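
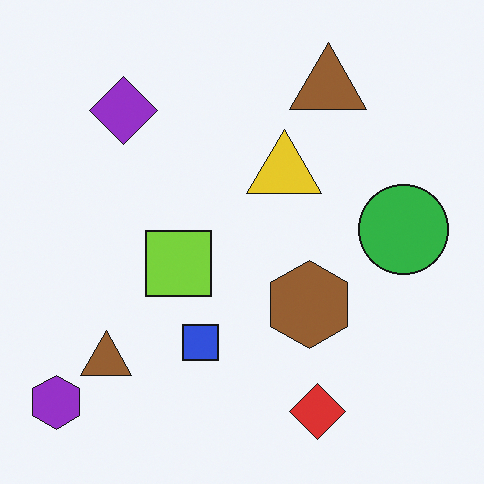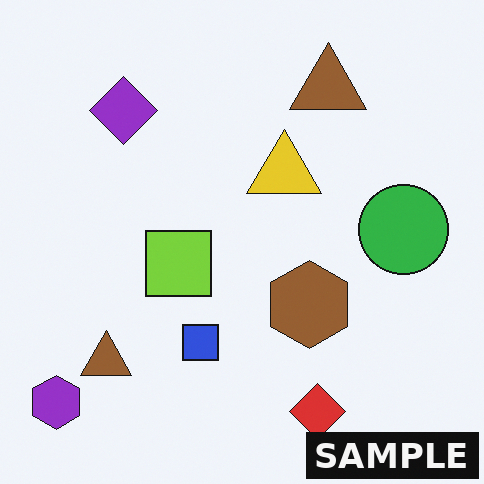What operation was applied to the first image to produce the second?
This is the original image watermarked with the text "SAMPLE" in the lower-right corner.

A dark label reading "SAMPLE" appears in the lower-right corner.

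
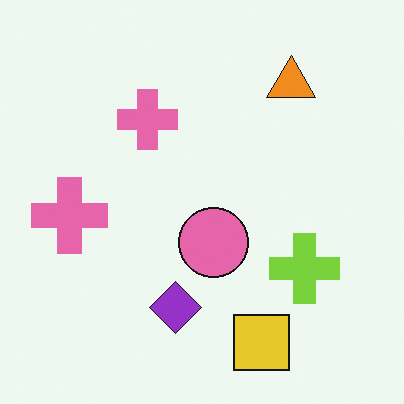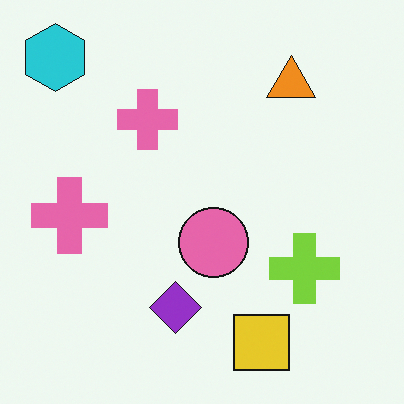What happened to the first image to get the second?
This is the original image overlaid with an additional cyan hexagon.

A cyan hexagon appears in the second image that is absent from the first.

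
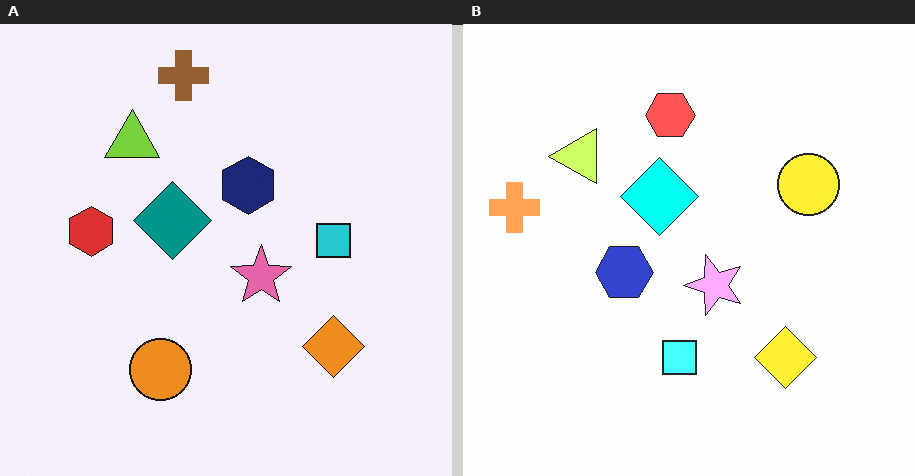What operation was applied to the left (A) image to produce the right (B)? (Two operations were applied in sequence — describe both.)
The image was transposed (reflected across the top-left ↔ bottom-right diagonal), then brightened a lot.

Shapes have swapped their row and column positions — what was in the top-right is now in the bottom-left — a diagonal reflection. Every pixel — background and shapes alike — is uniformly brightened.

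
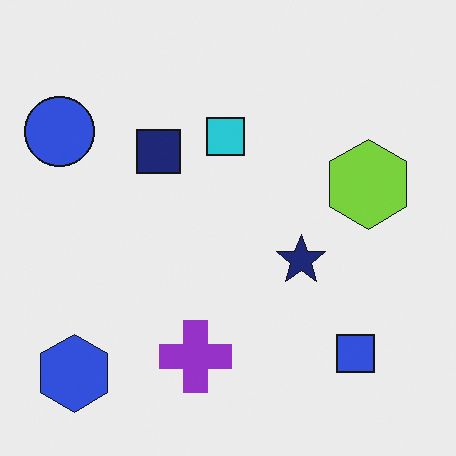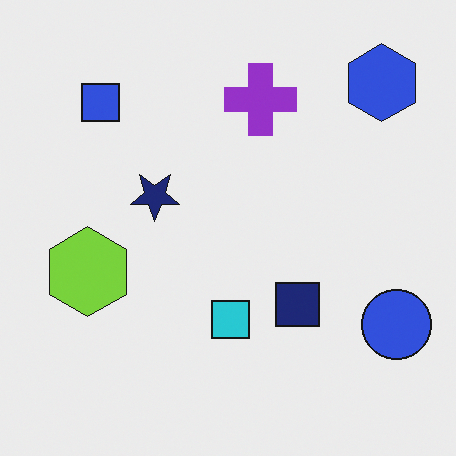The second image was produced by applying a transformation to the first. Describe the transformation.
It was rotated 180°.

The blue hexagon sits in the bottom-left of the first image and the top-right of the second — consistent with a whole-image 180° rotation.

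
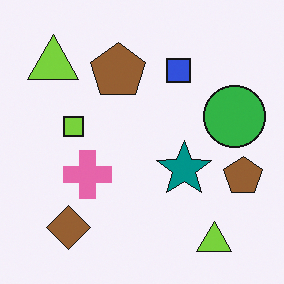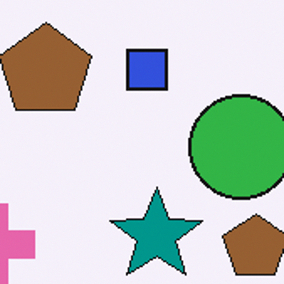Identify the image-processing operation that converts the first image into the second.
The second image is the first cropped tightly and scaled back up.

The visible shapes are larger and the field of view is narrower; shapes near the original edges may be partly or wholly outside the frame — a crop-and-rescale.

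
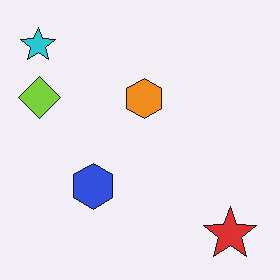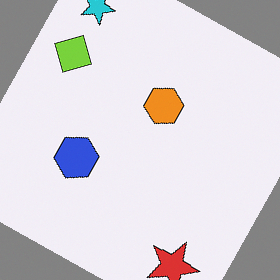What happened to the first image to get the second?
The second image is the first rotated clockwise by a clearly visible amount.

Every shape is tilted by the same angle and the image corners show triangular fill wedges — a whole-image rotation by a non-right angle.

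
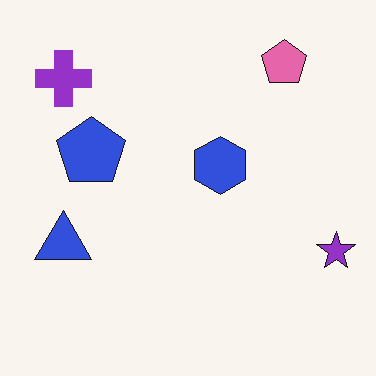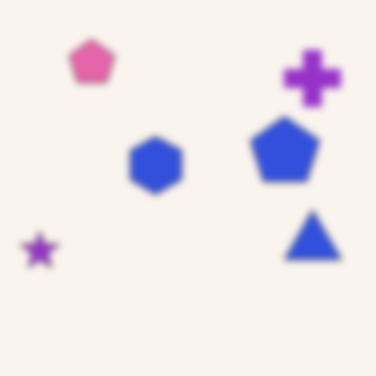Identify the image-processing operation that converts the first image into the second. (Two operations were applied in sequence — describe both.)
This is the original image noticeably gaussian-blurred, then flipped horizontally (left ↔ right).

Shape edges and outlines are uniformly softened across the whole image. The purple star is in the bottom-right of the first image and the bottom-left of the second — shapes on opposite sides of the vertical midline have swapped in a mirror flip.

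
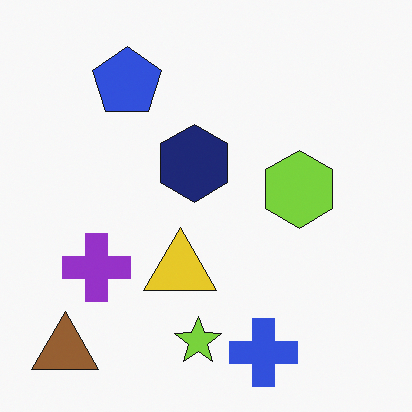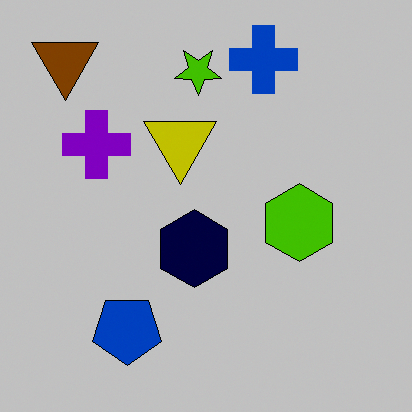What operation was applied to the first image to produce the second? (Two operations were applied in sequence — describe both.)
Aggressively posterized, then flipped vertically (top ↔ bottom).

Each flat color has snapped to a coarser quantized level — most visibly, the near-white background has dropped to a flat grey. The blue cross is in the bottom of the first image and the top of the second — shapes on opposite sides of the horizontal midline have swapped in a mirror flip.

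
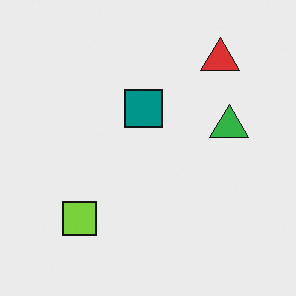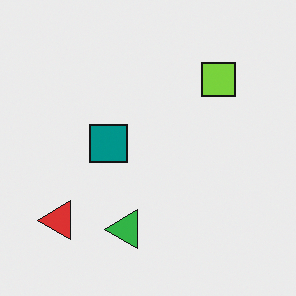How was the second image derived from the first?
The image was transposed (reflected across the top-left ↔ bottom-right diagonal).

Shapes have swapped their row and column positions — what was in the top-right is now in the bottom-left — a diagonal reflection.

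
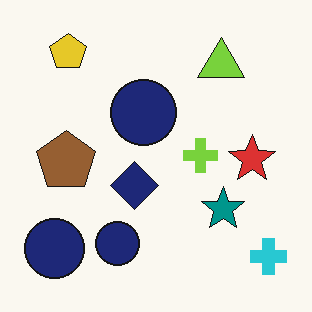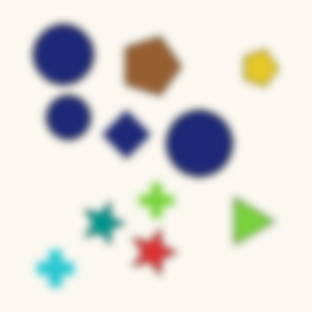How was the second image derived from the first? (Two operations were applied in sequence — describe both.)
It was rotated 90° clockwise, then moderately blurred.

The cyan cross sits in the bottom-right of the first image and the bottom-left of the second — consistent with a whole-image 90° clockwise rotation. Shape edges and outlines are uniformly softened across the whole image.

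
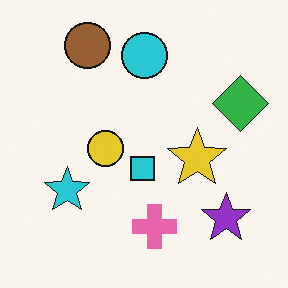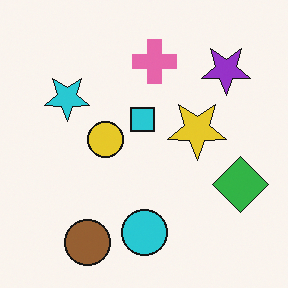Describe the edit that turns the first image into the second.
This is the original image flipped vertically (top ↔ bottom).

The brown circle is in the top-left of the first image and the bottom-left of the second — shapes on opposite sides of the horizontal midline have swapped in a mirror flip.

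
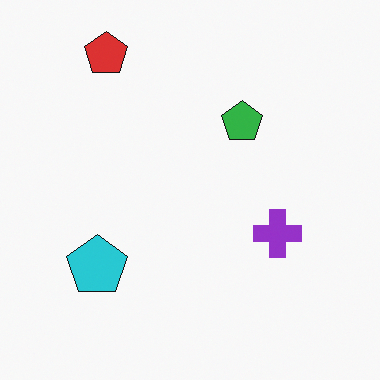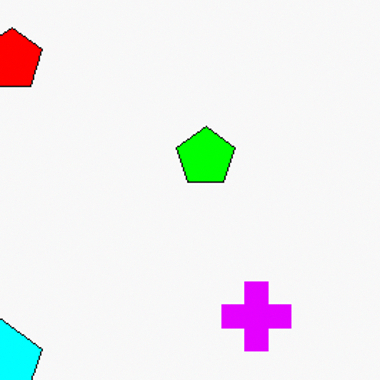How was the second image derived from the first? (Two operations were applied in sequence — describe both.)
It was made much more vivid (saturation change), then cropped to a modestly smaller region and rescaled.

All colors are more vivid — a global saturation change. The visible shapes are larger and the field of view is narrower; shapes near the original edges may be partly or wholly outside the frame — a crop-and-rescale.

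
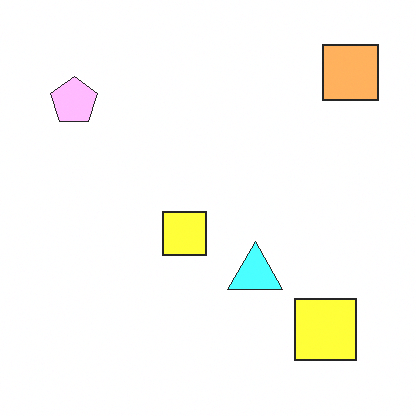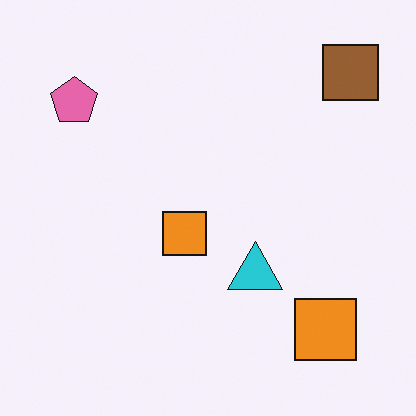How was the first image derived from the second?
The first image is the second noticeably brightened.

Every pixel — background and shapes alike — is uniformly brightened.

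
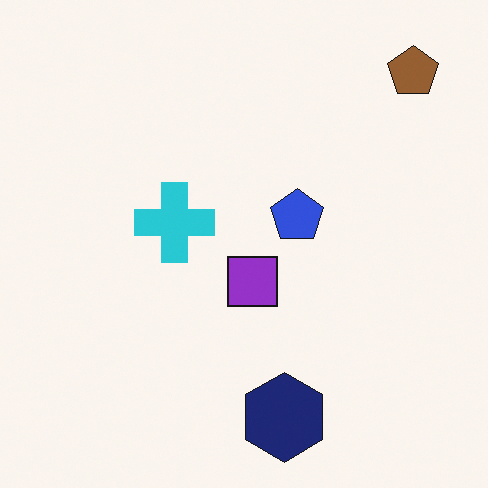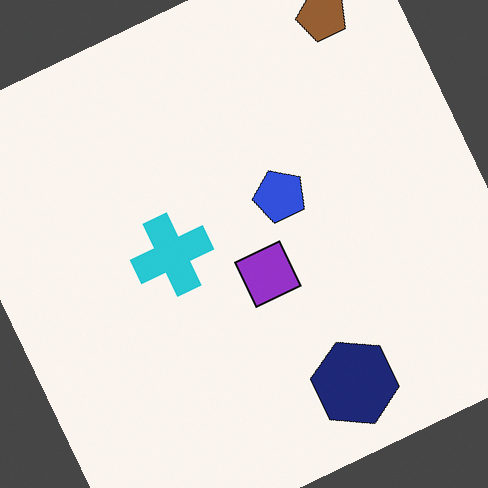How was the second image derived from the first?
The transformation is: rotated counter-clockwise by a clearly visible amount.

Every shape is tilted by the same angle and the image corners show triangular fill wedges — a whole-image rotation by a non-right angle.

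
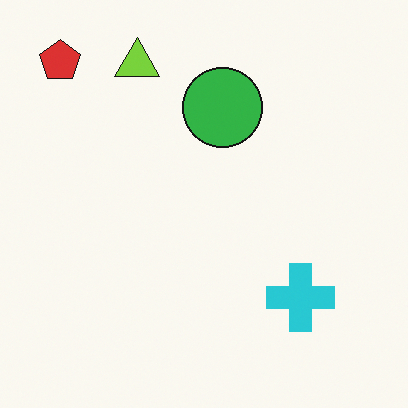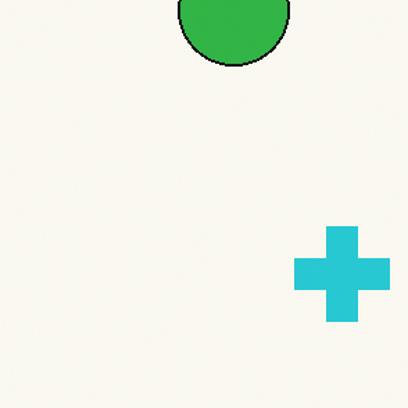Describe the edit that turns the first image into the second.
The transformation is: cropped slightly and scaled back up.

The visible shapes are larger and the field of view is narrower; shapes near the original edges may be partly or wholly outside the frame — a crop-and-rescale.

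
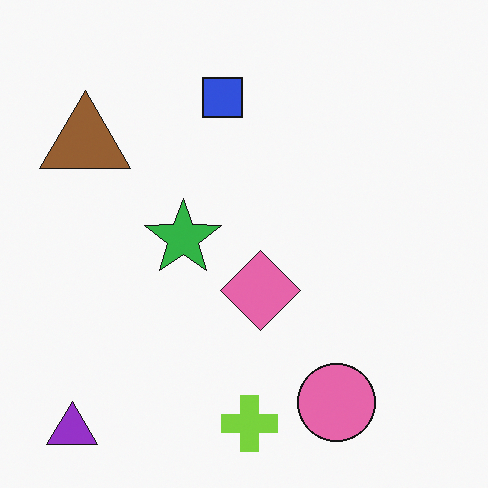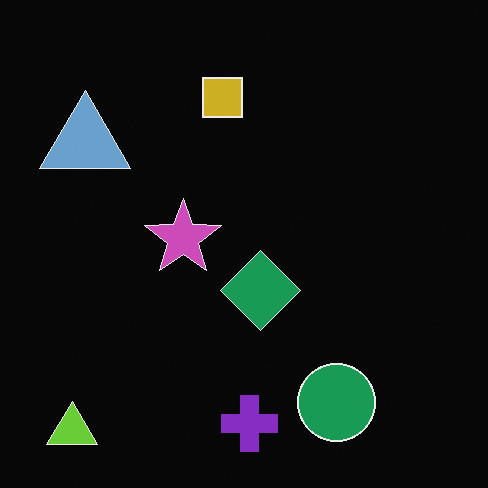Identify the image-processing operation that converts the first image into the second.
It was color-inverted (negative).

The light background has become dark and every shape's color is its complement — a photographic negative.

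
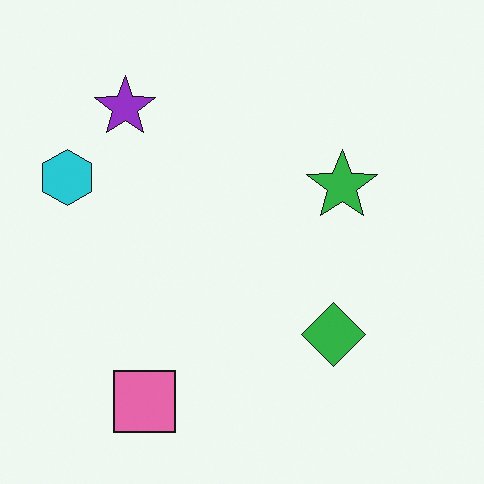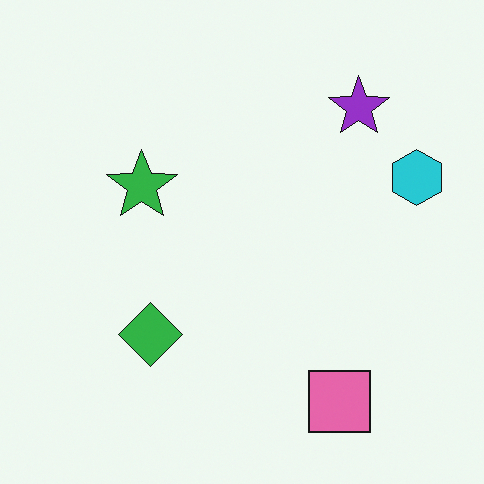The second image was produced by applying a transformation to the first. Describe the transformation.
This is the original image flipped horizontally (left ↔ right).

The cyan hexagon is in the left of the first image and the right of the second — shapes on opposite sides of the vertical midline have swapped in a mirror flip.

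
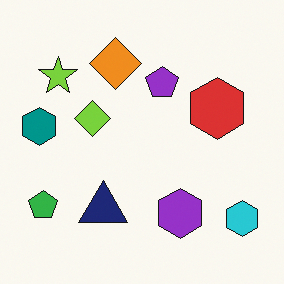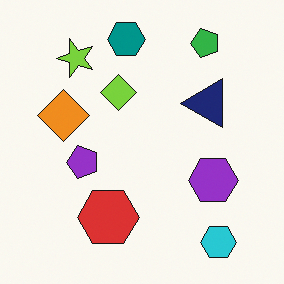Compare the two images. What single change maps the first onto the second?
The image was transposed (reflected across the top-left ↔ bottom-right diagonal).

Shapes have swapped their row and column positions — what was in the top-right is now in the bottom-left — a diagonal reflection.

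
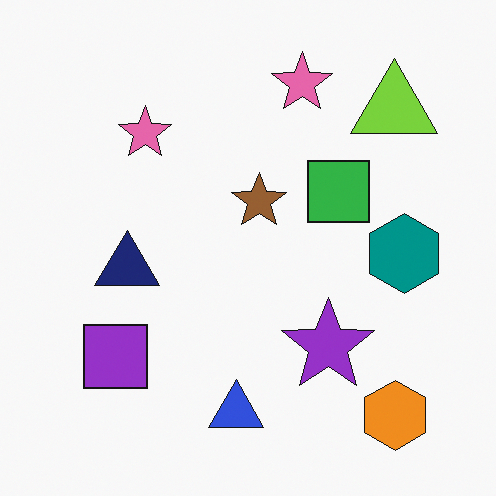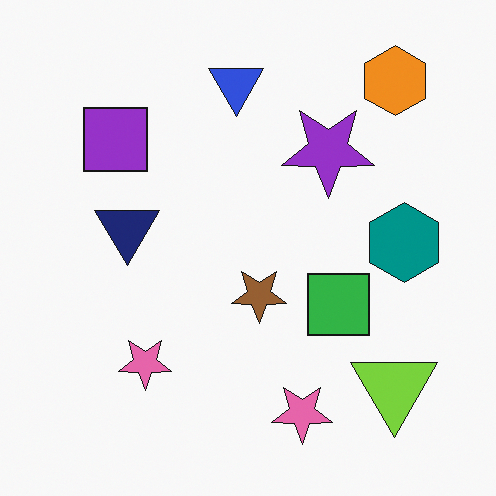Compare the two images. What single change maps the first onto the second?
The second image is the first flipped vertically (top ↔ bottom).

The orange hexagon is in the bottom-right of the first image and the top-right of the second — shapes on opposite sides of the horizontal midline have swapped in a mirror flip.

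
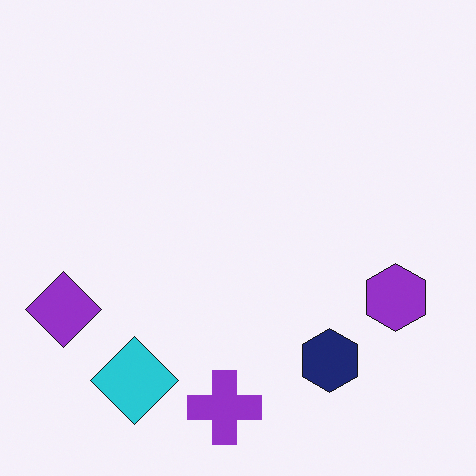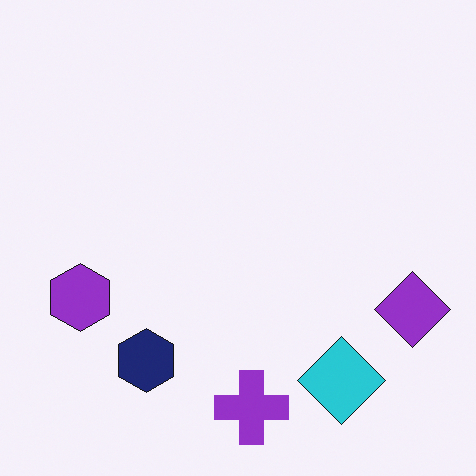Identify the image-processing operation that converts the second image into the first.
It was flipped horizontally (left ↔ right).

The purple diamond is in the right of the second image and the left of the first — shapes on opposite sides of the vertical midline have swapped in a mirror flip.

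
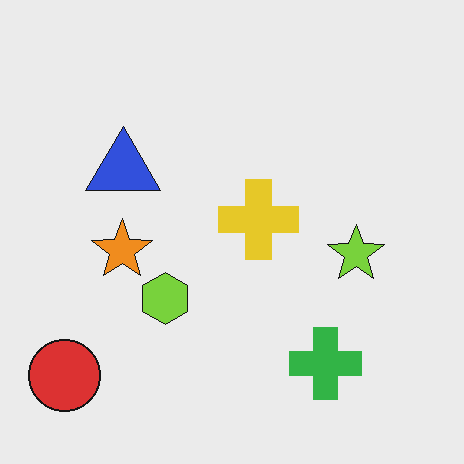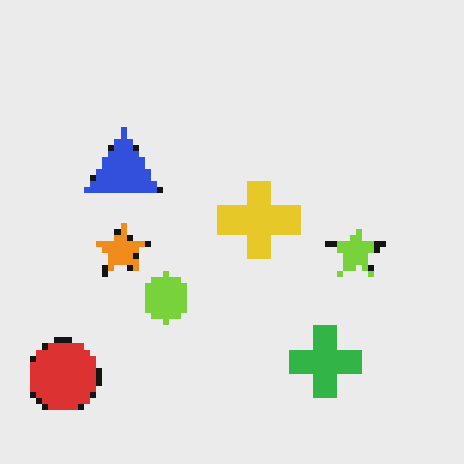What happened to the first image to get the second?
The image was moderately pixelated.

Shapes are reduced to large square blocks; fine edges and outlines are lost — a downscale-then-upscale (mosaic) effect.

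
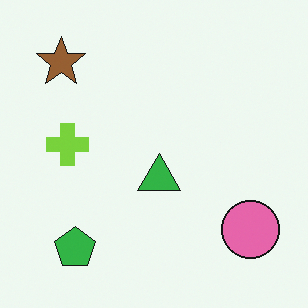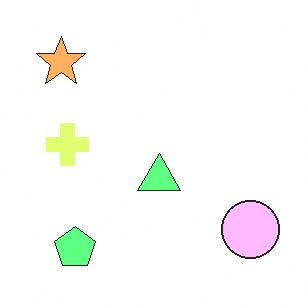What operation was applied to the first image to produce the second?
This is the original image noticeably brightened.

Every pixel — background and shapes alike — is uniformly brightened.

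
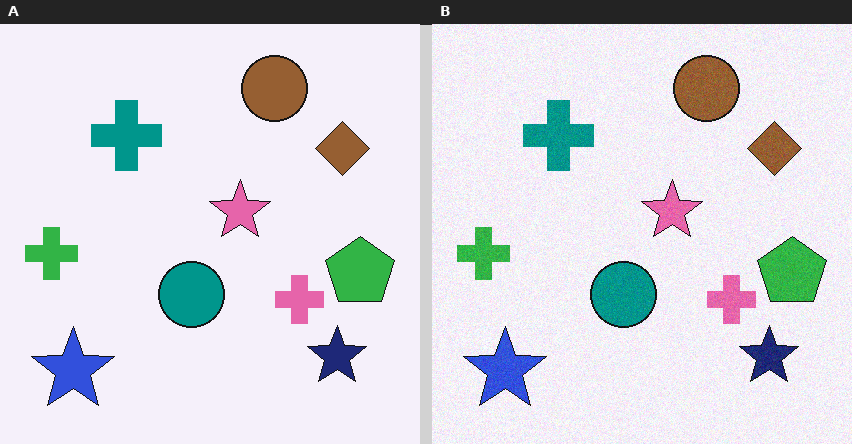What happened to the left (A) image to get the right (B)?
The right (B) image is the left (A) degraded with a light layer of grain.

Random speckle covers the whole image, including the flat background.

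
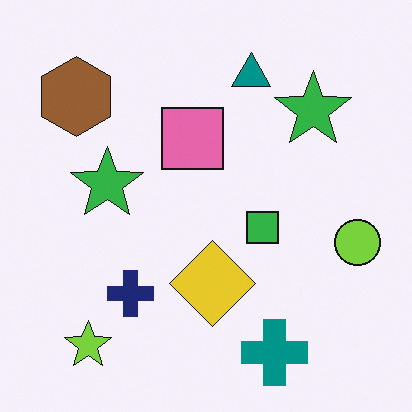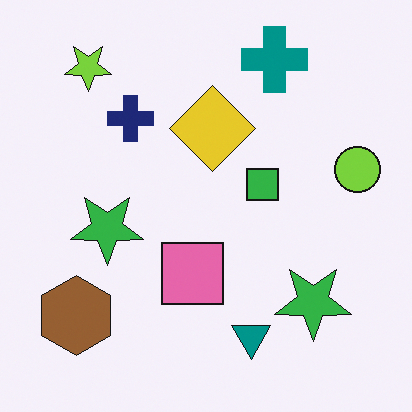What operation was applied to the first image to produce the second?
The image was flipped vertically (top ↔ bottom).

The teal cross is in the bottom of the first image and the top of the second — shapes on opposite sides of the horizontal midline have swapped in a mirror flip.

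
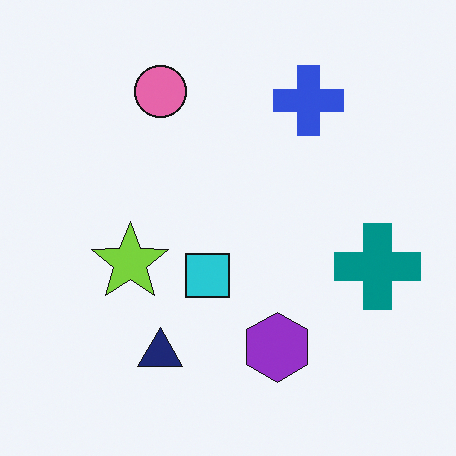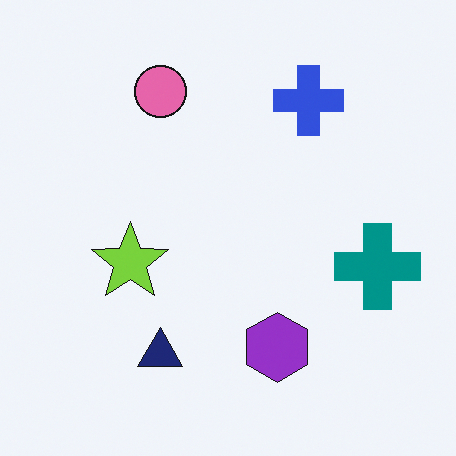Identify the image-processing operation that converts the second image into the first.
Overlaid with an additional cyan square.

A cyan square appears in the first image that is absent from the second.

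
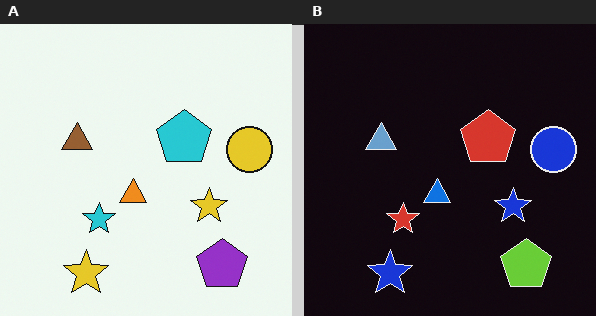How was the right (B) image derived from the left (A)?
The transformation is: color-inverted (negative).

The light background has become dark and every shape's color is its complement — a photographic negative.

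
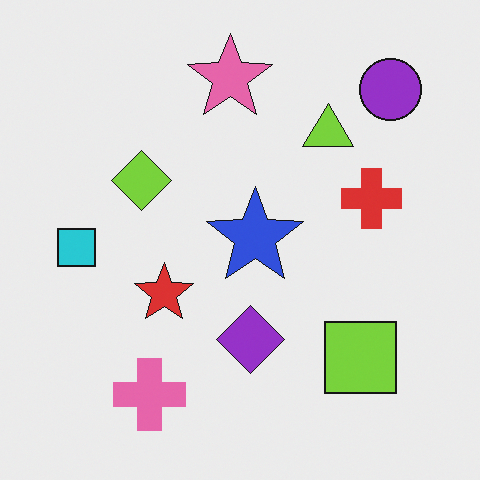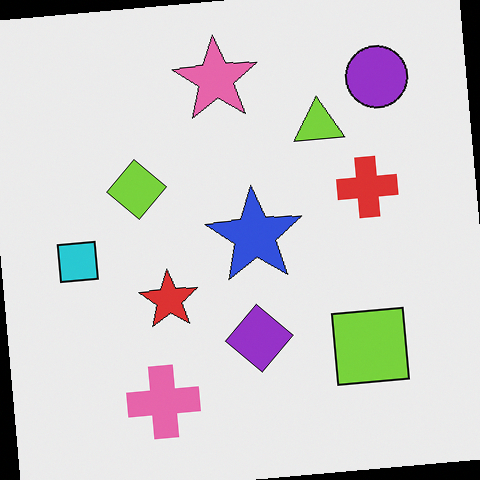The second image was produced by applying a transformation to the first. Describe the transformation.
The transformation is: rotated counter-clockwise by a slight angle.

Every shape is tilted by the same angle and the image corners show triangular fill wedges — a whole-image rotation by a non-right angle.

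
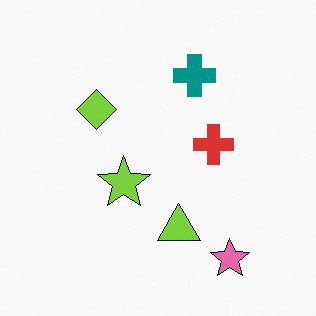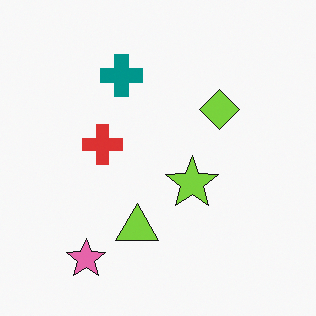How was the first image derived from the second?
The image was flipped horizontally (left ↔ right).

The pink star is in the bottom-left of the second image and the bottom-right of the first — shapes on opposite sides of the vertical midline have swapped in a mirror flip.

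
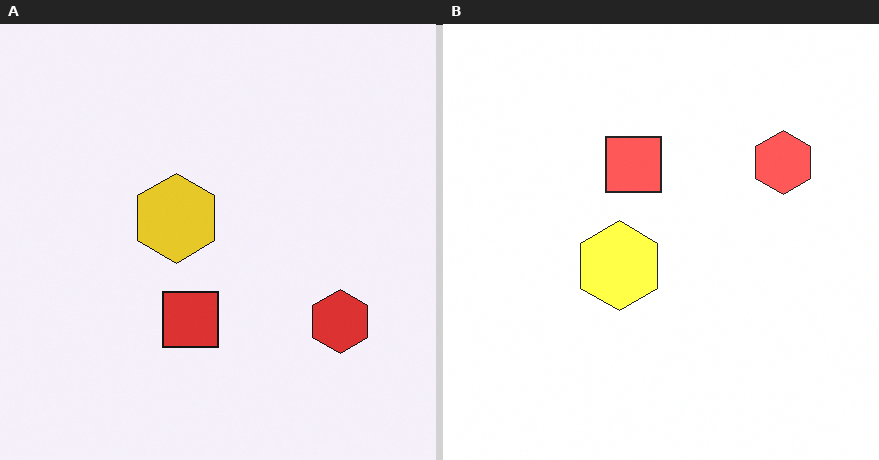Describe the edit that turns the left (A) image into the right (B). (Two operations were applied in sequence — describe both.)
This is the original image flipped vertically (top ↔ bottom), then substantially brightened.

The red hexagon is in the bottom-right of the left (A) image and the top-right of the right (B) — shapes on opposite sides of the horizontal midline have swapped in a mirror flip. Every pixel — background and shapes alike — is uniformly brightened.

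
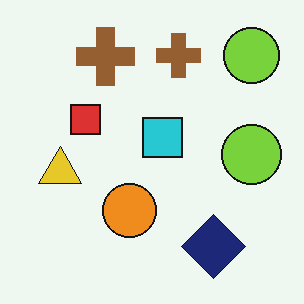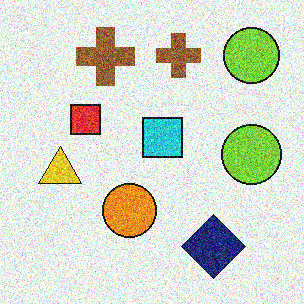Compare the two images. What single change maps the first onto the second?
Degraded with a thick layer of grain.

Random speckle covers the whole image, including the flat background.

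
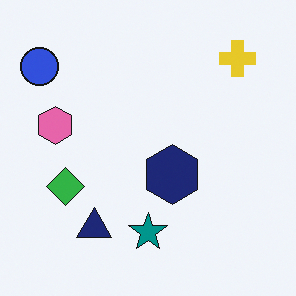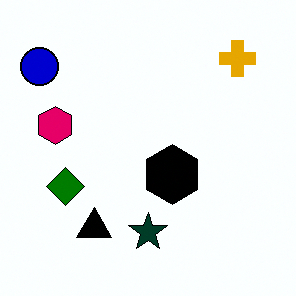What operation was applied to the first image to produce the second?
Boosted in contrast.

Tones are pushed away from mid-grey across the whole image — a global contrast change.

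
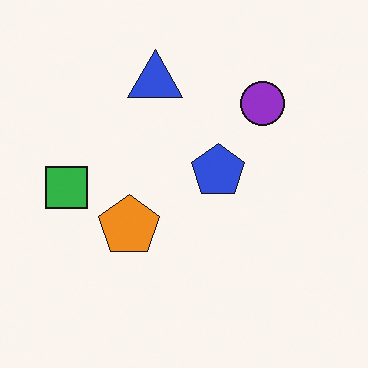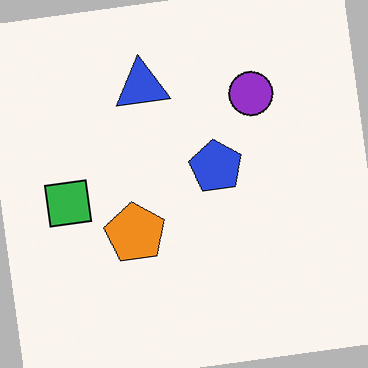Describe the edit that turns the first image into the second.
It was rotated counter-clockwise by a few degrees.

Every shape is tilted by the same angle and the image corners show triangular fill wedges — a whole-image rotation by a non-right angle.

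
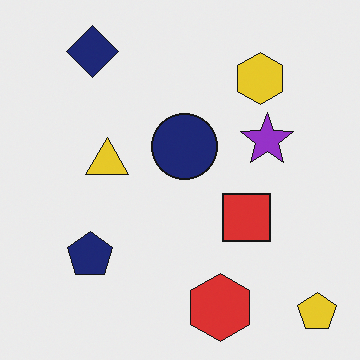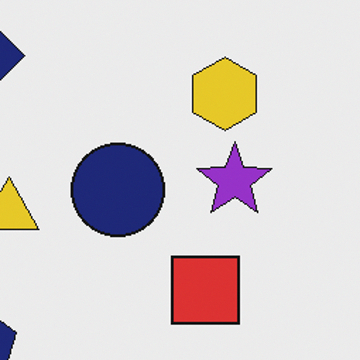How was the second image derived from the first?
Cropped to a modestly smaller region and rescaled.

The visible shapes are larger and the field of view is narrower; shapes near the original edges may be partly or wholly outside the frame — a crop-and-rescale.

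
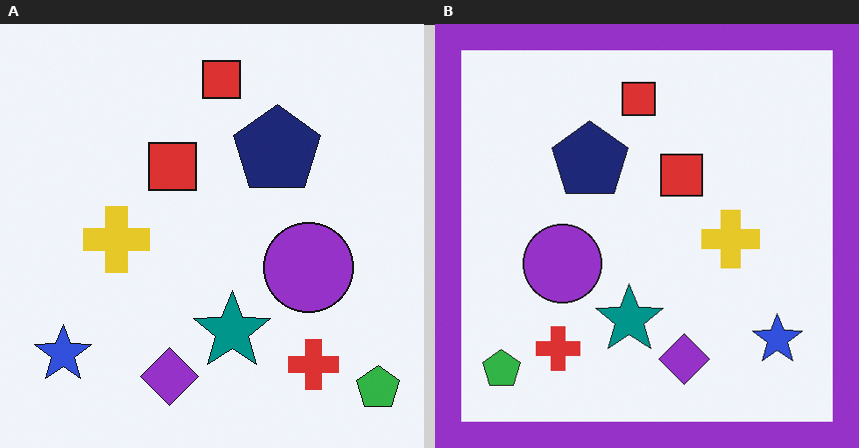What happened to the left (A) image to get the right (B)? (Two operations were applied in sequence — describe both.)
Flipped horizontally (left ↔ right), then framed with a purple border.

The green pentagon is in the bottom-right of the left (A) image and the bottom-left of the right (B) — shapes on opposite sides of the vertical midline have swapped in a mirror flip. A solid purple frame runs around the edge of the right (B) image, with the content slightly shrunk inside it.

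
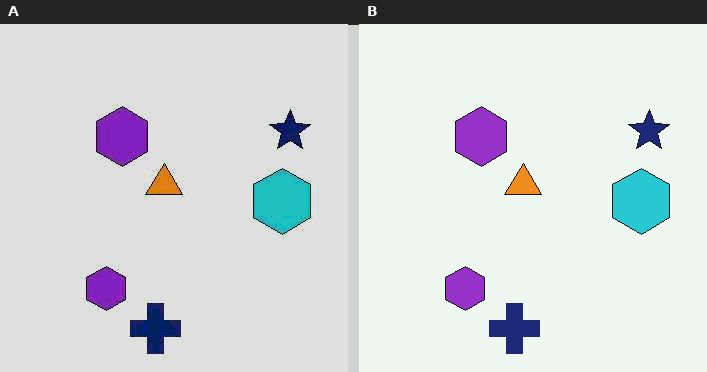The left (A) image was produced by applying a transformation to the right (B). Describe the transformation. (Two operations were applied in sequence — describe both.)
This is the original image given moderate JPEG compression, then moderately posterized.

Blocky 8×8 compression artifacts appear around shape edges and the flat background shows ringing — characteristic JPEG degradation. Each flat color has snapped to a coarser quantized level — most visibly, the near-white background has dropped to a flat grey.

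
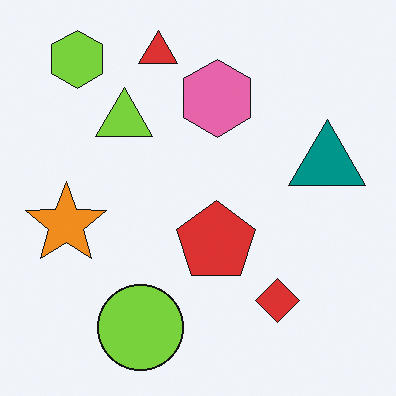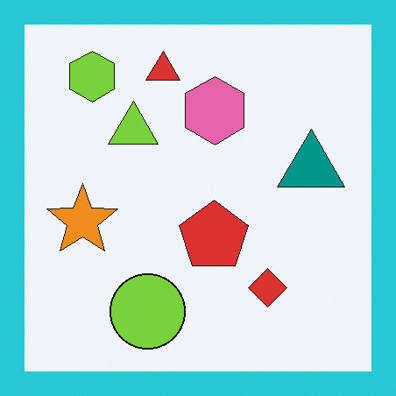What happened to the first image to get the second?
The image was framed with a cyan border.

A solid cyan frame runs around the edge of the second image, with the content slightly shrunk inside it.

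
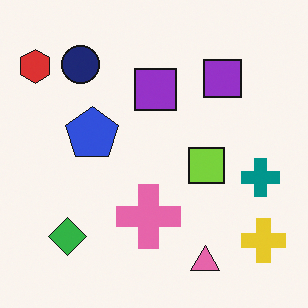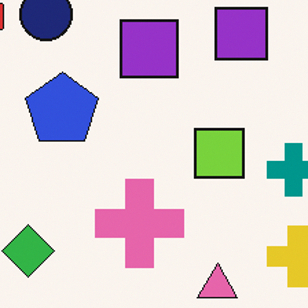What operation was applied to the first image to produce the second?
Cropped to a modestly smaller region and rescaled.

The visible shapes are larger and the field of view is narrower; shapes near the original edges may be partly or wholly outside the frame — a crop-and-rescale.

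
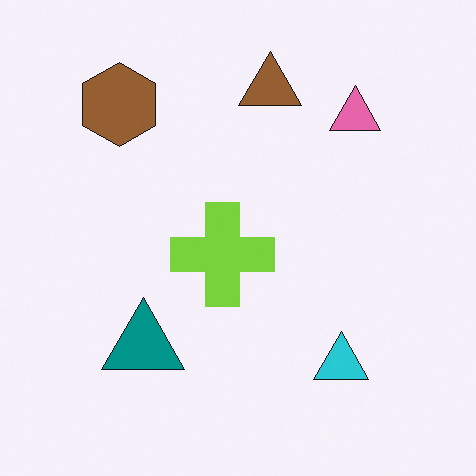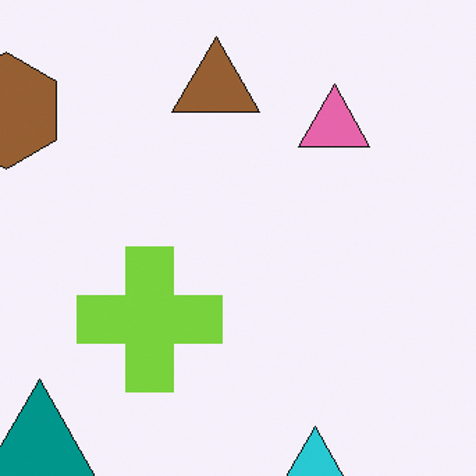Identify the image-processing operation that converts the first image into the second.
The transformation is: cropped slightly and scaled back up.

The visible shapes are larger and the field of view is narrower; shapes near the original edges may be partly or wholly outside the frame — a crop-and-rescale.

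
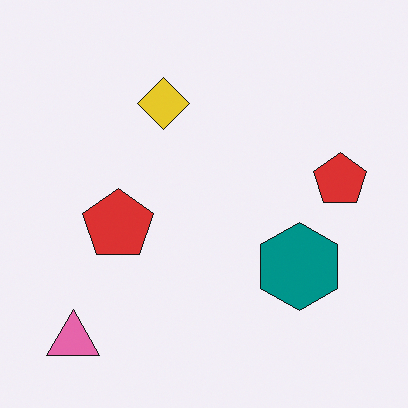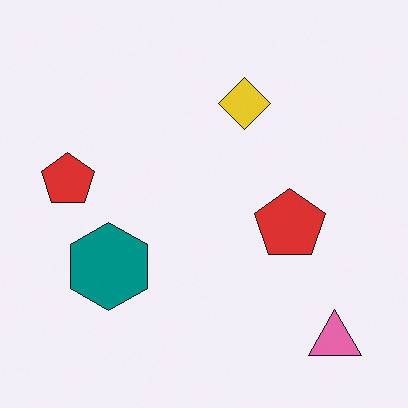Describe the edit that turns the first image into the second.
The image was flipped horizontally (left ↔ right).

The pink triangle is in the bottom-left of the first image and the bottom-right of the second — shapes on opposite sides of the vertical midline have swapped in a mirror flip.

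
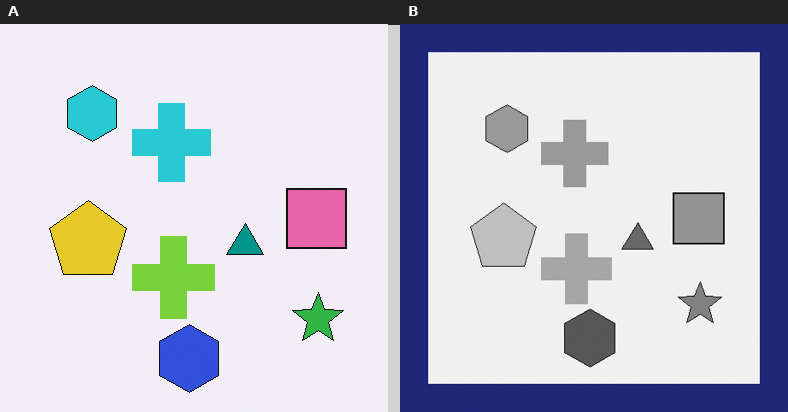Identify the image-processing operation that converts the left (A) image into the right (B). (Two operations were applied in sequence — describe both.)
The transformation is: converted to grayscale, then framed with a navy border.

All color is removed — every shape is now a shade of grey. A solid navy frame runs around the edge of the right (B) image, with the content slightly shrunk inside it.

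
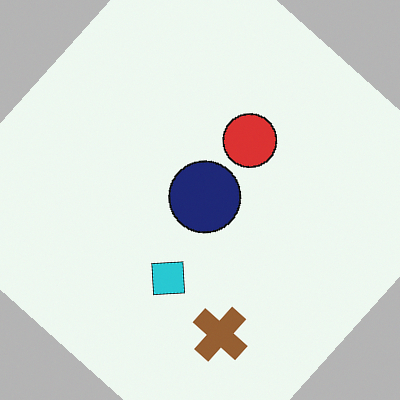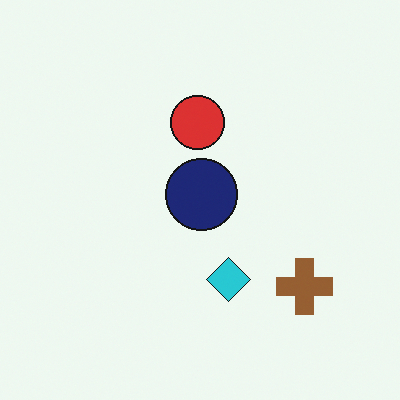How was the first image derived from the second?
This is the original image rotated clockwise by a large amount — several tens of degrees.

Every shape is tilted by the same angle and the image corners show triangular fill wedges — a whole-image rotation by a non-right angle.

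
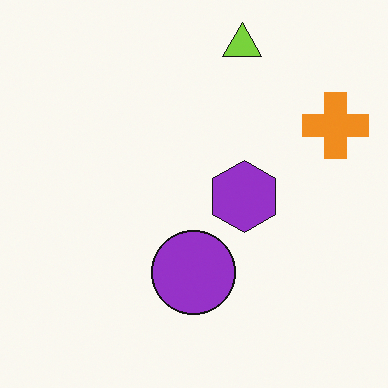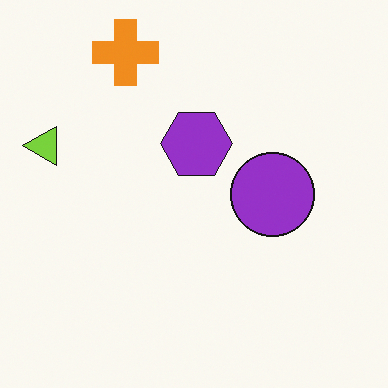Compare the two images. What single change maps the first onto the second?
The transformation is: rotated 90° counter-clockwise.

The orange cross sits in the top-right of the first image and the top-left of the second — consistent with a whole-image 90° counter-clockwise rotation.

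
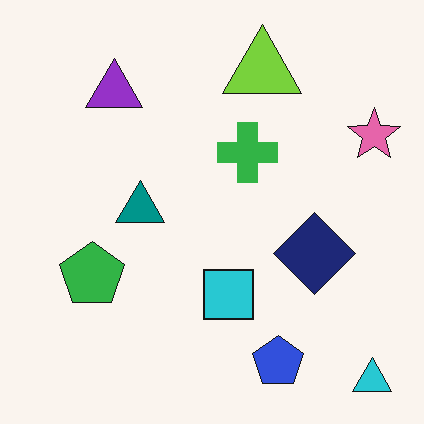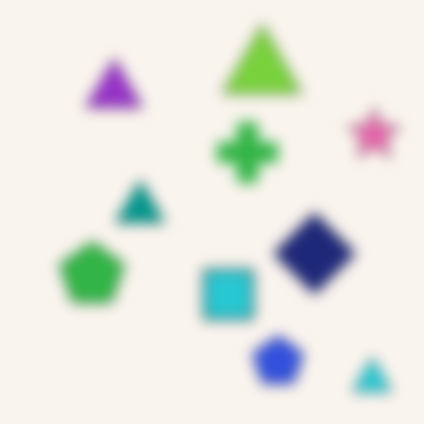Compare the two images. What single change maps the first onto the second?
The image was strongly gaussian-blurred.

Shape edges and outlines are uniformly softened across the whole image.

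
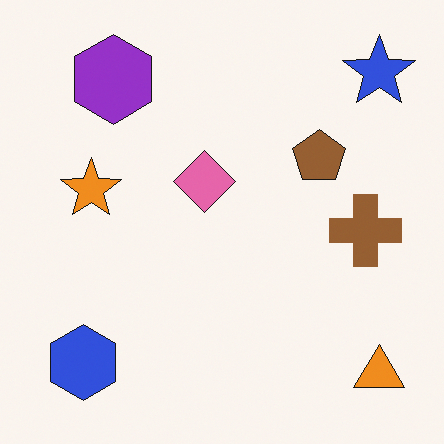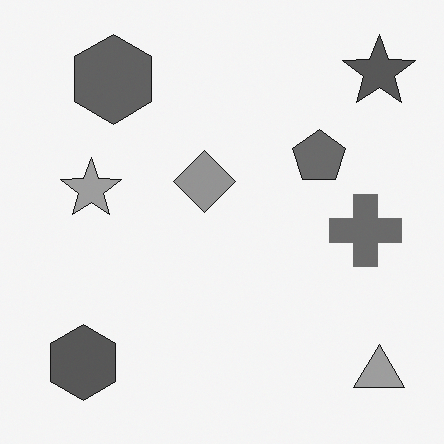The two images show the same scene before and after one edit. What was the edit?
The second image is the first converted to grayscale.

All color is removed — every shape is now a shade of grey.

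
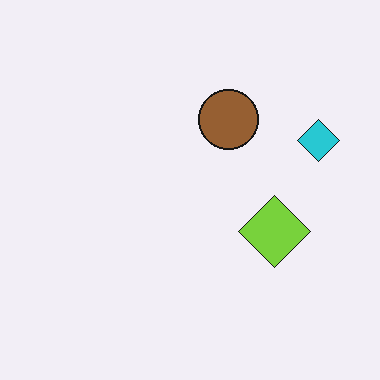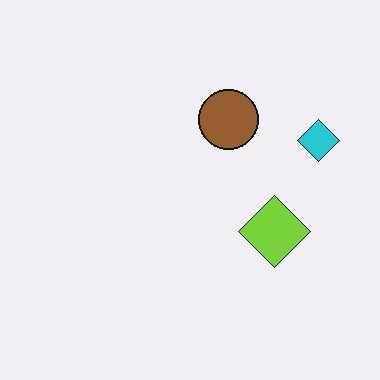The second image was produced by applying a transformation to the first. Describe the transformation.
The image was JPEG-compressed with visible artifacts.

Blocky 8×8 compression artifacts appear around shape edges and the flat background shows ringing — characteristic JPEG degradation.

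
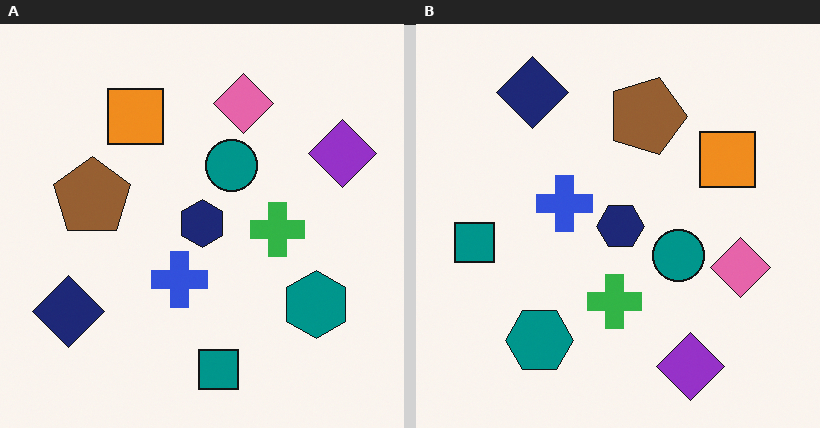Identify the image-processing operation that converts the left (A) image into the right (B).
Rotated 90° clockwise.

The navy diamond sits in the bottom-left of the left (A) image and the top-left of the right (B) — consistent with a whole-image 90° clockwise rotation.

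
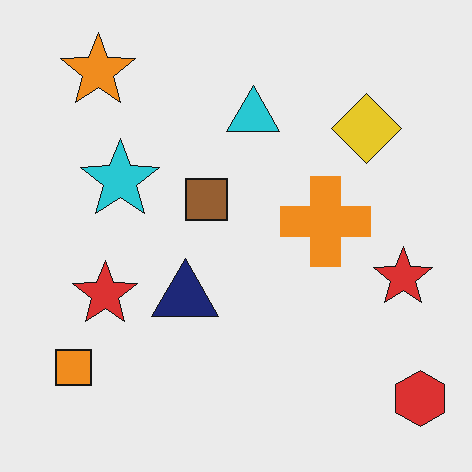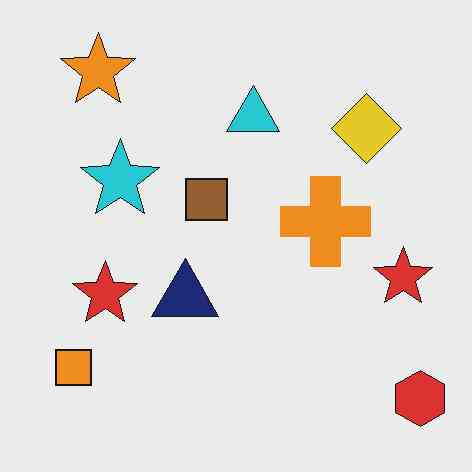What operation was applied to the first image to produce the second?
It was given moderate JPEG compression.

Blocky 8×8 compression artifacts appear around shape edges and the flat background shows ringing — characteristic JPEG degradation.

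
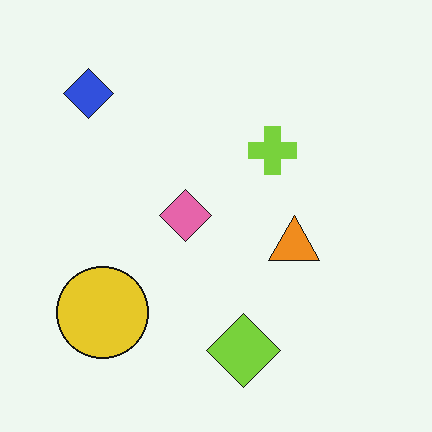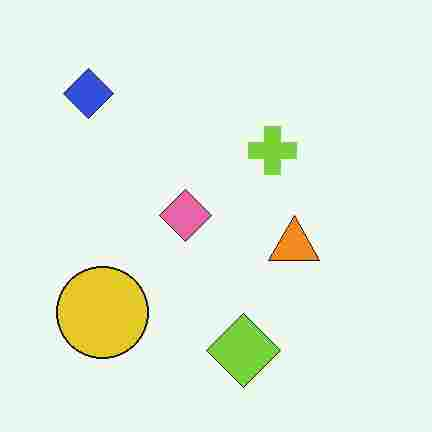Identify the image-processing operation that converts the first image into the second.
The image was degraded with heavy JPEG compression.

Blocky 8×8 compression artifacts appear around shape edges and the flat background shows ringing — characteristic JPEG degradation.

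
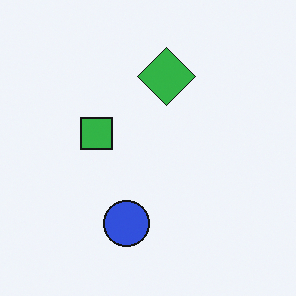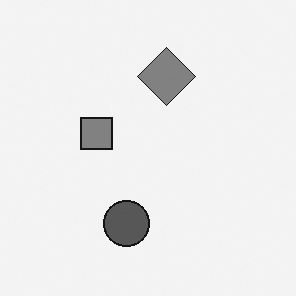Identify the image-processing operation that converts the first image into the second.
It was converted to grayscale.

All color is removed — every shape is now a shade of grey.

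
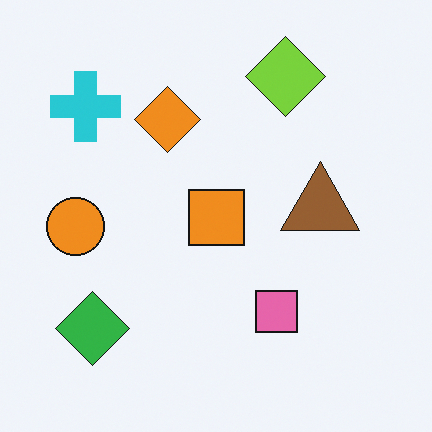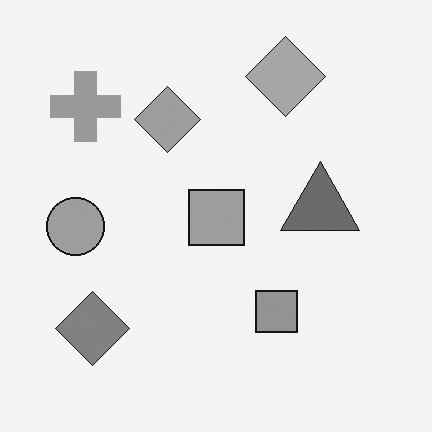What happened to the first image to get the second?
The image was converted to grayscale.

All color is removed — every shape is now a shade of grey.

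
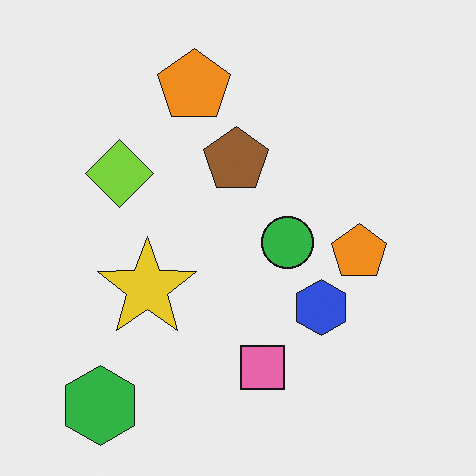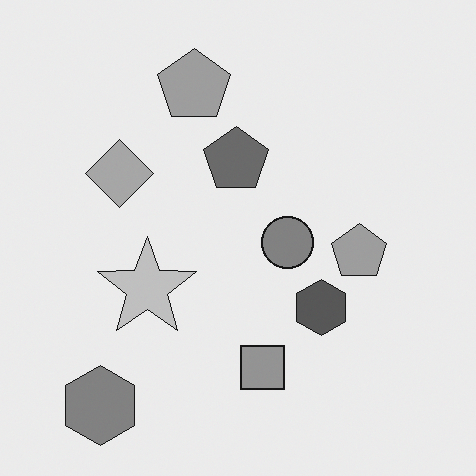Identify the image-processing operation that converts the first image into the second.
The image was converted to grayscale.

All color is removed — every shape is now a shade of grey.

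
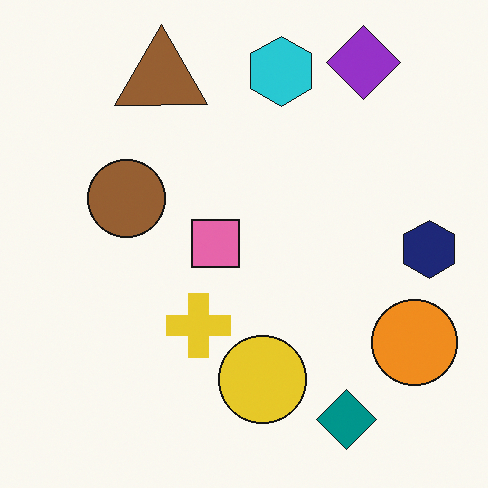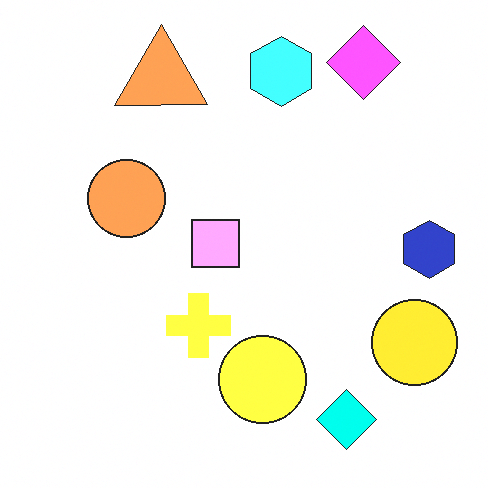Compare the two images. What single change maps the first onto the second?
It was brightened a lot.

Every pixel — background and shapes alike — is uniformly brightened.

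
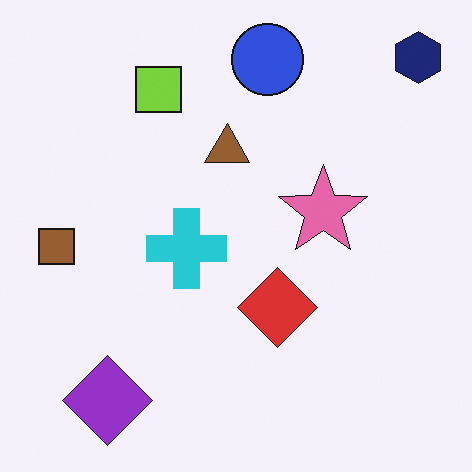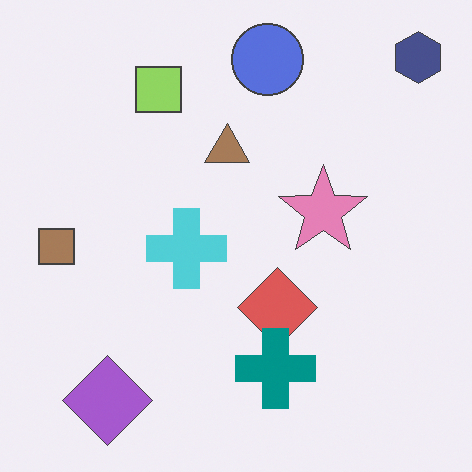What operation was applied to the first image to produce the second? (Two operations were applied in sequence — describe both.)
It was given slightly reduced contrast, then overlaid with an additional teal cross.

Tones are pushed toward mid-grey across the whole image — a global contrast change. A teal cross appears in the second image that is absent from the first.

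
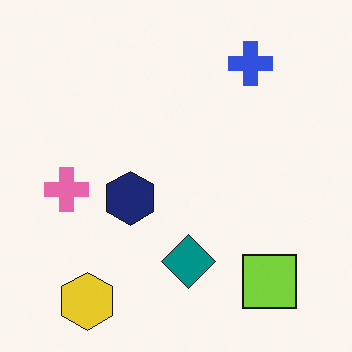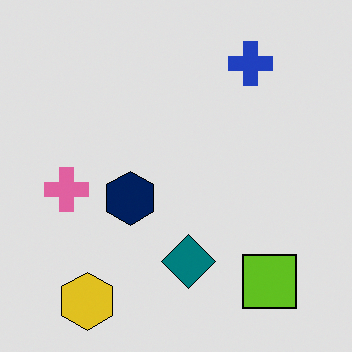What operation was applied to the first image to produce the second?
The image was moderately posterized.

Each flat color has snapped to a coarser quantized level — most visibly, the near-white background has dropped to a flat grey.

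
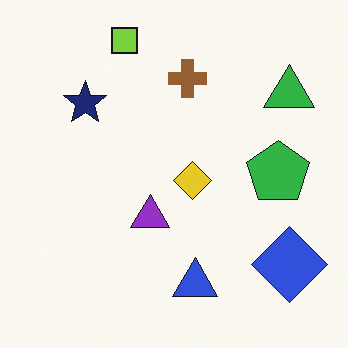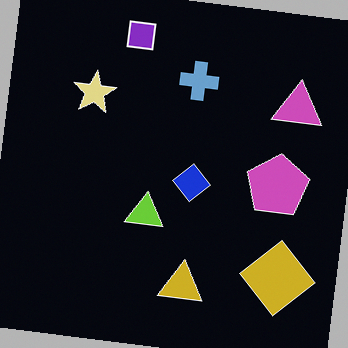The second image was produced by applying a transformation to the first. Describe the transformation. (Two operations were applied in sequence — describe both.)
It was color-inverted (negative), then rotated clockwise by a few degrees.

The light background has become dark and every shape's color is its complement — a photographic negative. Every shape is tilted by the same angle and the image corners show triangular fill wedges — a whole-image rotation by a non-right angle.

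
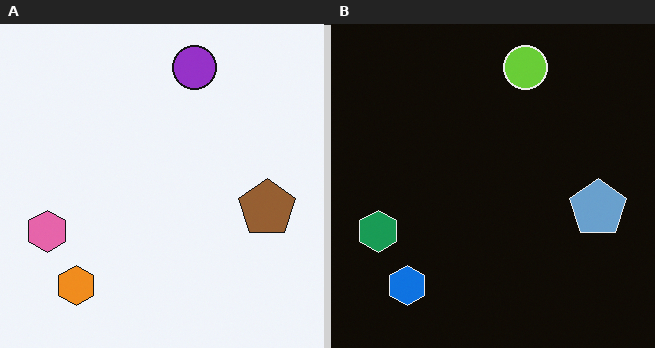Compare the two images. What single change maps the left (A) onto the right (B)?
The transformation is: color-inverted (negative).

The light background has become dark and every shape's color is its complement — a photographic negative.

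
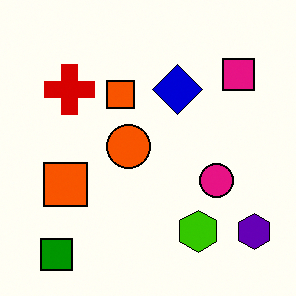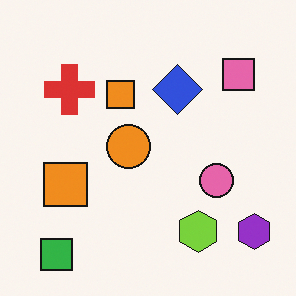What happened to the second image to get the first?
This is the original image given much higher contrast.

Tones are pushed away from mid-grey across the whole image — a global contrast change.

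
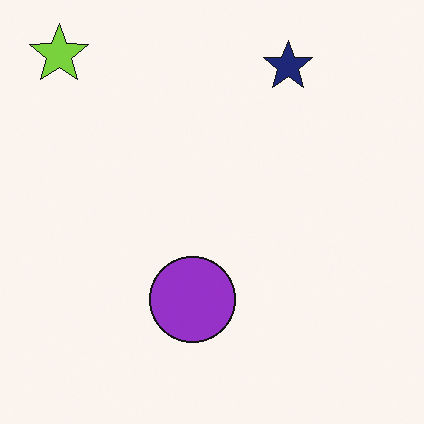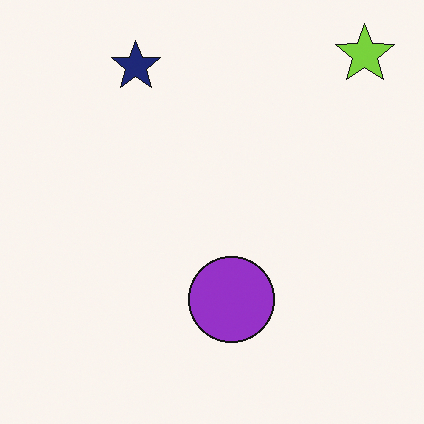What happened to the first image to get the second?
The second image is the first flipped horizontally (left ↔ right).

The lime star is in the top-left of the first image and the top-right of the second — shapes on opposite sides of the vertical midline have swapped in a mirror flip.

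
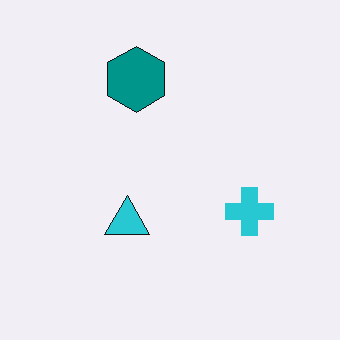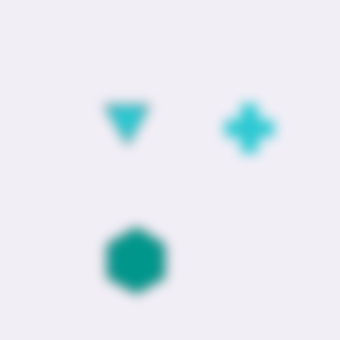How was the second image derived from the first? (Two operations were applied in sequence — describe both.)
The image was heavily blurred, then flipped vertically (top ↔ bottom).

Shape edges and outlines are uniformly softened across the whole image. The teal hexagon is in the top of the first image and the bottom of the second — shapes on opposite sides of the horizontal midline have swapped in a mirror flip.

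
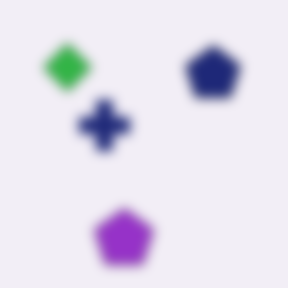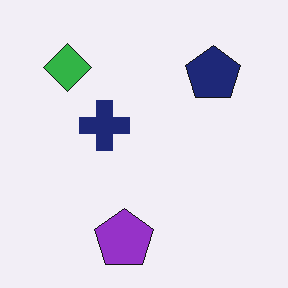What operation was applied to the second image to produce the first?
The first image is the second heavily blurred.

Shape edges and outlines are uniformly softened across the whole image.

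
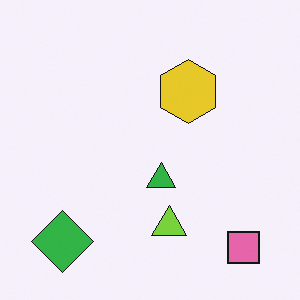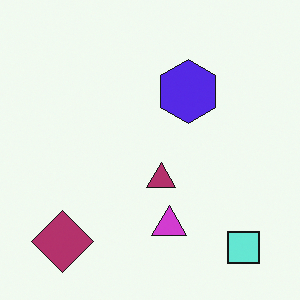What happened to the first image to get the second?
The second image is the first hue-shifted through roughly half the color wheel.

Every shape's color has rotated by the same amount around the hue wheel — a uniform hue shift.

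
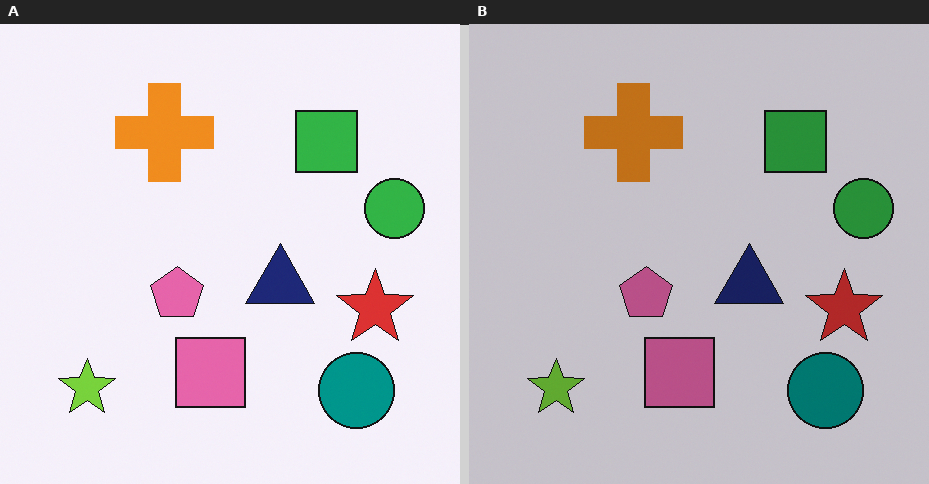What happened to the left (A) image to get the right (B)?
The right (B) image is the left (A) slightly darkened.

Every pixel — background and shapes alike — is uniformly darkened.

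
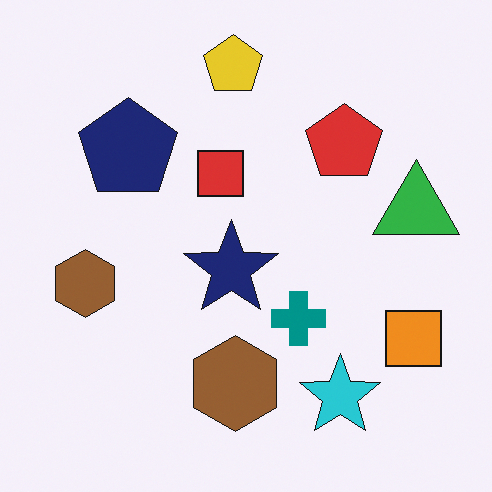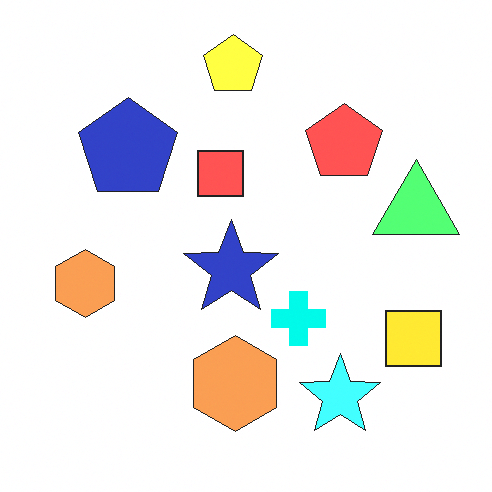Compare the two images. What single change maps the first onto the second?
This is the original image noticeably brightened.

Every pixel — background and shapes alike — is uniformly brightened.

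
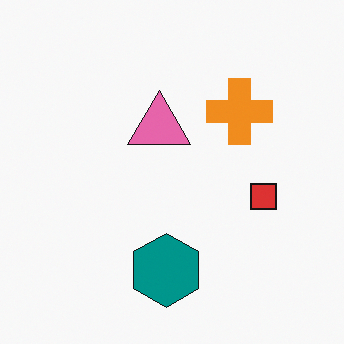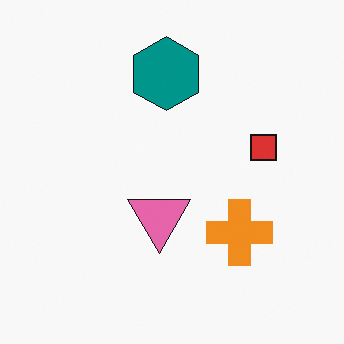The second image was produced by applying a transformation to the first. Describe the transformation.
Flipped vertically (top ↔ bottom).

The teal hexagon is in the bottom of the first image and the top of the second — shapes on opposite sides of the horizontal midline have swapped in a mirror flip.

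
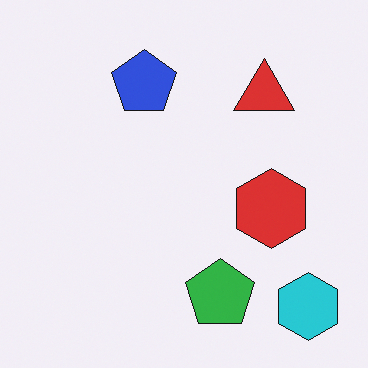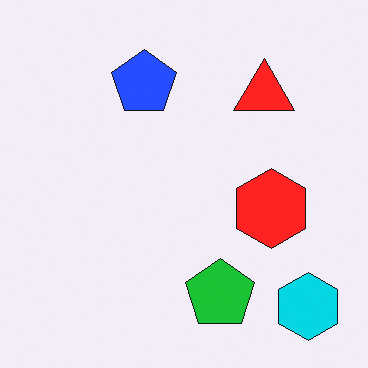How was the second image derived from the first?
The second image is the first slightly oversaturated.

All colors are more vivid — a global saturation change.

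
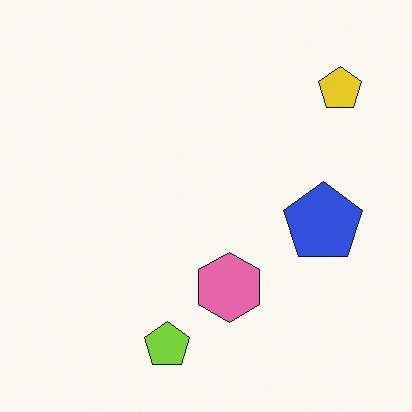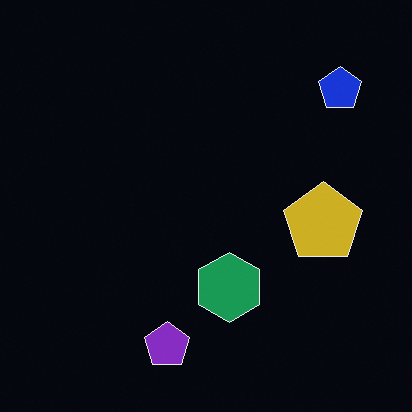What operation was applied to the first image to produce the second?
Color-inverted (negative).

The light background has become dark and every shape's color is its complement — a photographic negative.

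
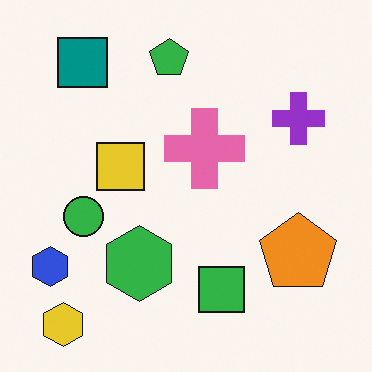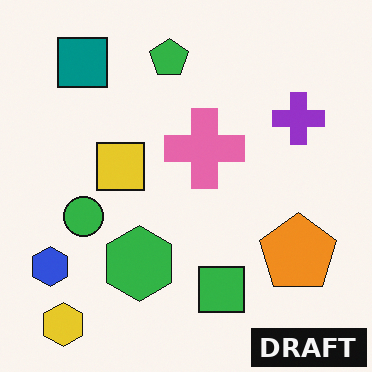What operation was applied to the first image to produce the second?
The image was watermarked with the text "DRAFT" in the lower-right corner.

A dark label reading "DRAFT" appears in the lower-right corner.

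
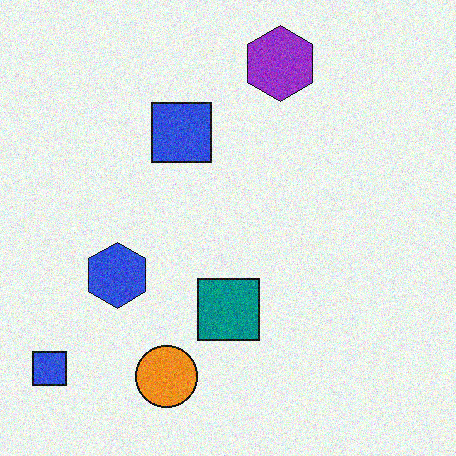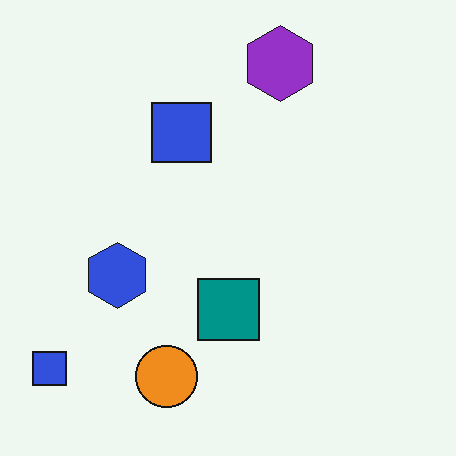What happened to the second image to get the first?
The first image is the second degraded with visible gaussian noise.

Random speckle covers the whole image, including the flat background.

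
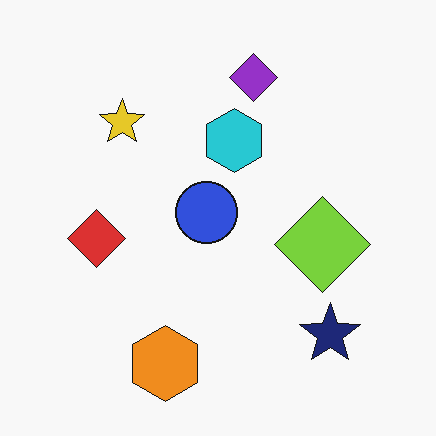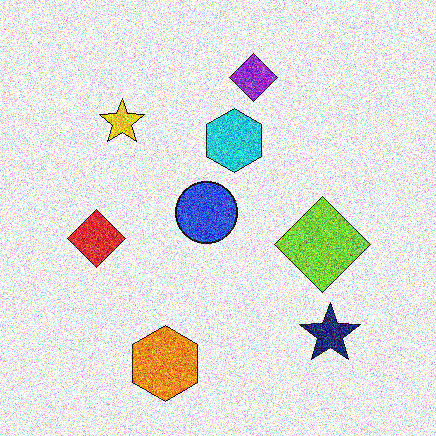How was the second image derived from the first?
The second image is the first degraded with strong gaussian noise.

Random speckle covers the whole image, including the flat background.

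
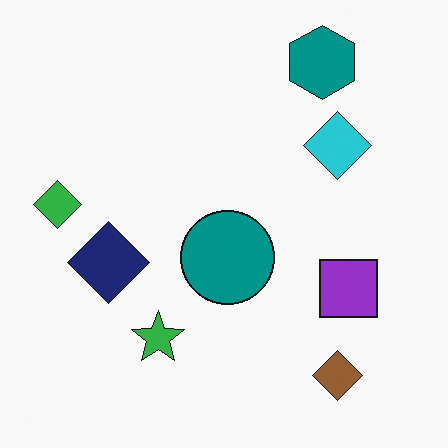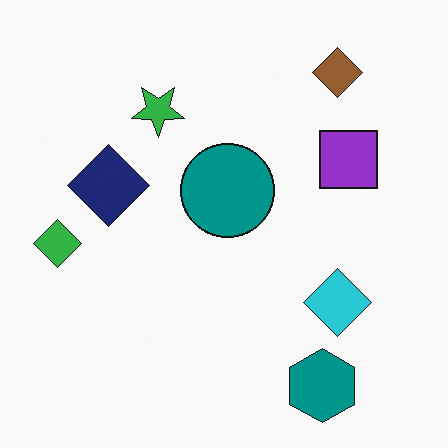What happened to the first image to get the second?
The image was flipped vertically (top ↔ bottom).

The teal hexagon is in the top-right of the first image and the bottom-right of the second — shapes on opposite sides of the horizontal midline have swapped in a mirror flip.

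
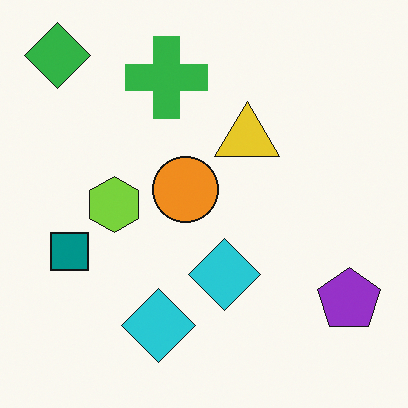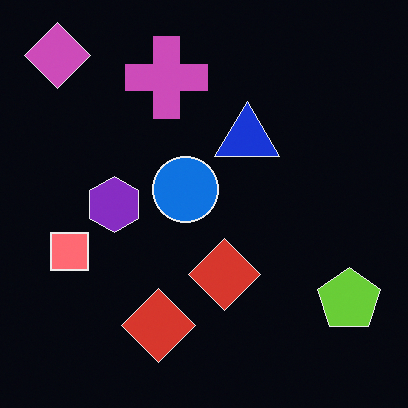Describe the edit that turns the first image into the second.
Color-inverted (negative).

The light background has become dark and every shape's color is its complement — a photographic negative.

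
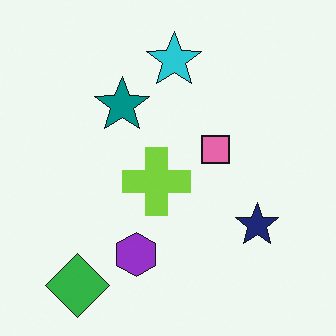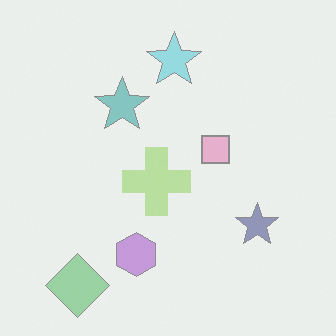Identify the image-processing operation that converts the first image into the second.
The transformation is: given much lower contrast.

Tones are pushed toward mid-grey across the whole image — a global contrast change.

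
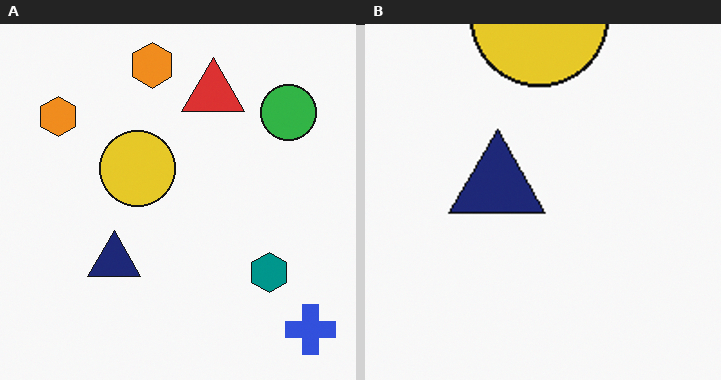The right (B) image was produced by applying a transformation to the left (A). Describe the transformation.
The transformation is: cropped to a noticeably smaller region and rescaled.

The visible shapes are larger and the field of view is narrower; shapes near the original edges may be partly or wholly outside the frame — a crop-and-rescale.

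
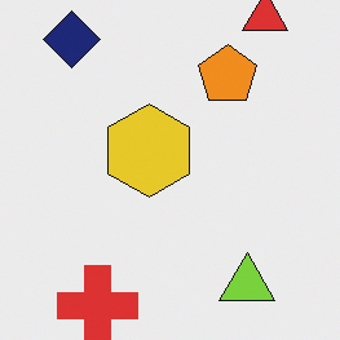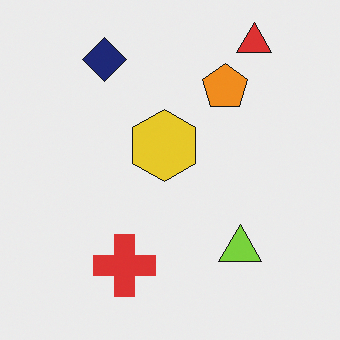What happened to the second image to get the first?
The image was cropped to a modestly smaller region and rescaled.

The visible shapes are larger and the field of view is narrower; shapes near the original edges may be partly or wholly outside the frame — a crop-and-rescale.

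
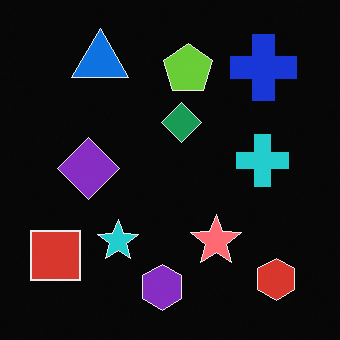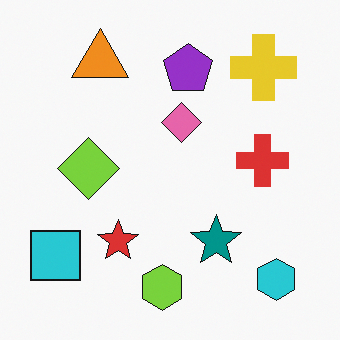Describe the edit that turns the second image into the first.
This is the original image color-inverted (negative).

The light background has become dark and every shape's color is its complement — a photographic negative.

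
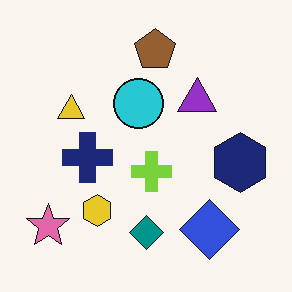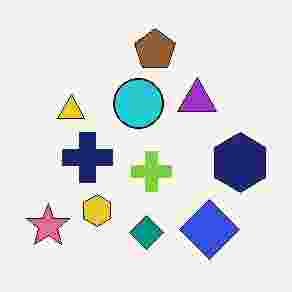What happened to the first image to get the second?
The transformation is: heavily JPEG-compressed with obvious blocking artifacts.

Blocky 8×8 compression artifacts appear around shape edges and the flat background shows ringing — characteristic JPEG degradation.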